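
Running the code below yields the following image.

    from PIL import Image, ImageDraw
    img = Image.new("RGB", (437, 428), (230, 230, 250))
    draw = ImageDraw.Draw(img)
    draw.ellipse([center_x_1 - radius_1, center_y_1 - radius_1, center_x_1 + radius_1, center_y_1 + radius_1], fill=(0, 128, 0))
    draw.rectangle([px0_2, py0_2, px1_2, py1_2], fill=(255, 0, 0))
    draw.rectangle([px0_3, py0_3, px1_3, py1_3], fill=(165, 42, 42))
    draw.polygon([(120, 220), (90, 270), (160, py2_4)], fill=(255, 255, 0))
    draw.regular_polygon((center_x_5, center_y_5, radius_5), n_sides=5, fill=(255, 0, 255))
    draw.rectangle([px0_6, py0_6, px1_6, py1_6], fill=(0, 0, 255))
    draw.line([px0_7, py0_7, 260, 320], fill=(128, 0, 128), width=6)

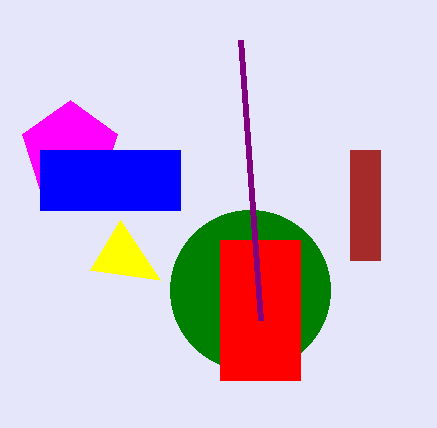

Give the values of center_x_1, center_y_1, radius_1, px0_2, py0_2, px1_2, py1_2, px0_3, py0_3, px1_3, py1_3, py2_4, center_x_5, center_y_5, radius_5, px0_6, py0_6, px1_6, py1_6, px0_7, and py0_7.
center_x_1 = 250; center_y_1 = 290; radius_1 = 80; px0_2 = 220; py0_2 = 240; px1_2 = 300; py1_2 = 380; px0_3 = 350; py0_3 = 150; px1_3 = 380; py1_3 = 260; py2_4 = 280; center_x_5 = 70; center_y_5 = 150; radius_5 = 50; px0_6 = 40; py0_6 = 150; px1_6 = 180; py1_6 = 210; px0_7 = 240; py0_7 = 40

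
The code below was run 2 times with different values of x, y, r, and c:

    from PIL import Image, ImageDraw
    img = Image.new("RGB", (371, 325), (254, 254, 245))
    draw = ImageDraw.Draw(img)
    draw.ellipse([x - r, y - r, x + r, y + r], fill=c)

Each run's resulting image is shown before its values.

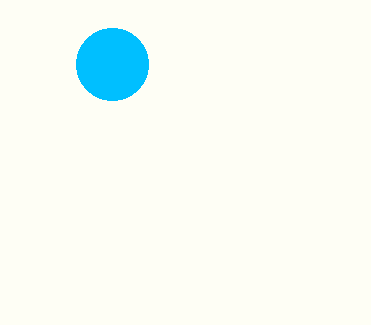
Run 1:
x = 112; y = 64; r = 36; c = 'deepskyblue'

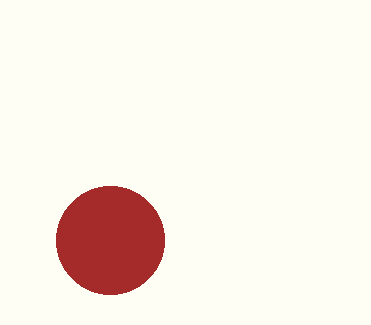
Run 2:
x = 110; y = 240; r = 54; c = 'brown'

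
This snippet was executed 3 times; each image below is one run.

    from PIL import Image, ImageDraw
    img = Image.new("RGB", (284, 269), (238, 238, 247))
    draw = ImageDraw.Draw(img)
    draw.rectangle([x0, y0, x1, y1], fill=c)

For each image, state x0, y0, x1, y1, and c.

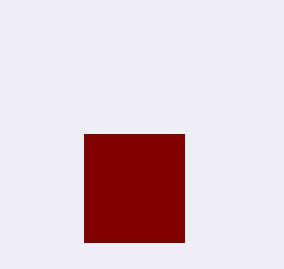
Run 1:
x0 = 84, y0 = 134, x1 = 184, y1 = 242, c = 'maroon'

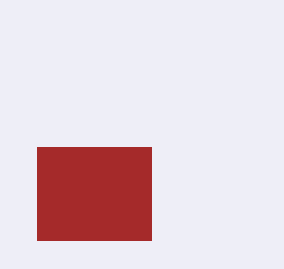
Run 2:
x0 = 37, y0 = 147, x1 = 151, y1 = 240, c = 'brown'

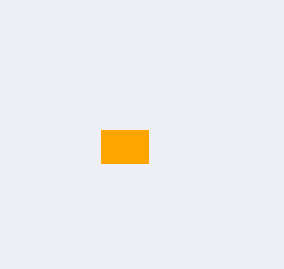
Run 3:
x0 = 101
y0 = 130
x1 = 148
y1 = 163
c = 'orange'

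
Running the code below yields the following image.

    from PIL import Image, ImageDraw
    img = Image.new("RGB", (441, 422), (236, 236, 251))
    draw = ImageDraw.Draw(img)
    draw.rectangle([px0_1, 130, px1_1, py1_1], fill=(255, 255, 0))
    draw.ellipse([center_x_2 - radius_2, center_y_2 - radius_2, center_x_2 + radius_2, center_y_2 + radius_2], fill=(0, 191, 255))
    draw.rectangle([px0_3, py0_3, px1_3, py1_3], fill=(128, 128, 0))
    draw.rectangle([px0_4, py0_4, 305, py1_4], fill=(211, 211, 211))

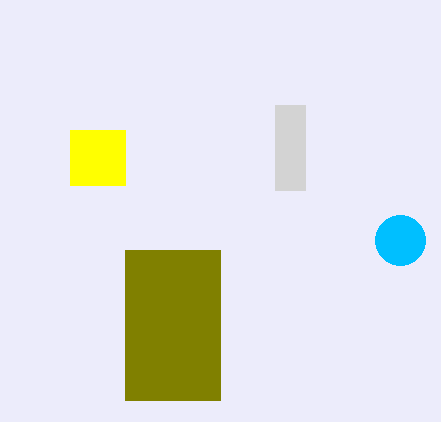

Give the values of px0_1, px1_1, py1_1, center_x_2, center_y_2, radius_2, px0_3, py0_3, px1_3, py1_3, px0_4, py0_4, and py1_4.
px0_1 = 70
px1_1 = 125
py1_1 = 185
center_x_2 = 400
center_y_2 = 240
radius_2 = 25
px0_3 = 125
py0_3 = 250
px1_3 = 220
py1_3 = 400
px0_4 = 275
py0_4 = 105
py1_4 = 190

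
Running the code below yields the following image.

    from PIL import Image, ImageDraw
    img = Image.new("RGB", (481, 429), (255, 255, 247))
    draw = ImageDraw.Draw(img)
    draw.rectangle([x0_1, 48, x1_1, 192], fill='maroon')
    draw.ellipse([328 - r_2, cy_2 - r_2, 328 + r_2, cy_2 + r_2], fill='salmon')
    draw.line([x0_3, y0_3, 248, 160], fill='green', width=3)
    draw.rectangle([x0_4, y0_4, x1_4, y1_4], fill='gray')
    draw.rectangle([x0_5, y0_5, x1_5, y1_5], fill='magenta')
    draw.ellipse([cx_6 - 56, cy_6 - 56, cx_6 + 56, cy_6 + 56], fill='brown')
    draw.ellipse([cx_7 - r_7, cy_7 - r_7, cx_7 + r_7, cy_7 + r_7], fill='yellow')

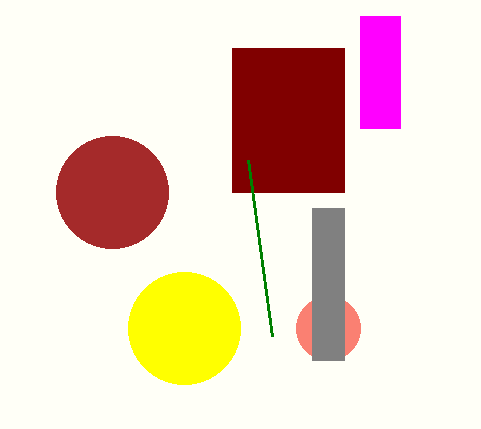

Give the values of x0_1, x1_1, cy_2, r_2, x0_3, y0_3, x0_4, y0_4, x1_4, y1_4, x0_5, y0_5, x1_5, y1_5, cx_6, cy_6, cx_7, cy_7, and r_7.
x0_1 = 232
x1_1 = 344
cy_2 = 328
r_2 = 32
x0_3 = 272
y0_3 = 336
x0_4 = 312
y0_4 = 208
x1_4 = 344
y1_4 = 360
x0_5 = 360
y0_5 = 16
x1_5 = 400
y1_5 = 128
cx_6 = 112
cy_6 = 192
cx_7 = 184
cy_7 = 328
r_7 = 56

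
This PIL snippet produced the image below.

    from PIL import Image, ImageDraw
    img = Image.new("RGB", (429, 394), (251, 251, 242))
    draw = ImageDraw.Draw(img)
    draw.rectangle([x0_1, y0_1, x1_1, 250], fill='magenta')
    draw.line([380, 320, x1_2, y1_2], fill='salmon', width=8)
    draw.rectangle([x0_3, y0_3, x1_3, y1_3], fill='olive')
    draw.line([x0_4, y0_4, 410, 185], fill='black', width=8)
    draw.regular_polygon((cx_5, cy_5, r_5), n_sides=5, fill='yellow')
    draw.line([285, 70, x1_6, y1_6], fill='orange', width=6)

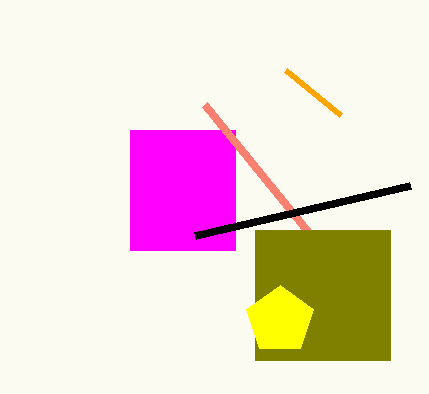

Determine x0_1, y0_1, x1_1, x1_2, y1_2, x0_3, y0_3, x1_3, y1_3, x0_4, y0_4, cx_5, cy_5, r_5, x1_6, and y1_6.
x0_1 = 130; y0_1 = 130; x1_1 = 235; x1_2 = 205; y1_2 = 105; x0_3 = 255; y0_3 = 230; x1_3 = 390; y1_3 = 360; x0_4 = 195; y0_4 = 235; cx_5 = 280; cy_5 = 320; r_5 = 35; x1_6 = 340; y1_6 = 115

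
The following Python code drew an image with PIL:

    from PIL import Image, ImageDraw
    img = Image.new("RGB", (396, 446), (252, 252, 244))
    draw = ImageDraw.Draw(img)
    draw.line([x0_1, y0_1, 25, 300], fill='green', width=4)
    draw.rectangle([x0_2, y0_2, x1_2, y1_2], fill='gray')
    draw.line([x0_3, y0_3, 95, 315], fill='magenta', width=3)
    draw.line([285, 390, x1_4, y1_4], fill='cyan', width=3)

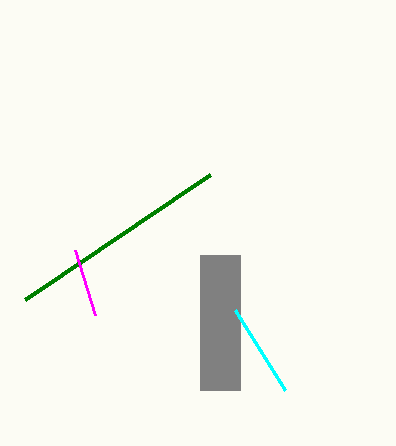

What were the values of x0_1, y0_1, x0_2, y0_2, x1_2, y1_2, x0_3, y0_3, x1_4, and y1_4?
x0_1 = 210; y0_1 = 175; x0_2 = 200; y0_2 = 255; x1_2 = 240; y1_2 = 390; x0_3 = 75; y0_3 = 250; x1_4 = 235; y1_4 = 310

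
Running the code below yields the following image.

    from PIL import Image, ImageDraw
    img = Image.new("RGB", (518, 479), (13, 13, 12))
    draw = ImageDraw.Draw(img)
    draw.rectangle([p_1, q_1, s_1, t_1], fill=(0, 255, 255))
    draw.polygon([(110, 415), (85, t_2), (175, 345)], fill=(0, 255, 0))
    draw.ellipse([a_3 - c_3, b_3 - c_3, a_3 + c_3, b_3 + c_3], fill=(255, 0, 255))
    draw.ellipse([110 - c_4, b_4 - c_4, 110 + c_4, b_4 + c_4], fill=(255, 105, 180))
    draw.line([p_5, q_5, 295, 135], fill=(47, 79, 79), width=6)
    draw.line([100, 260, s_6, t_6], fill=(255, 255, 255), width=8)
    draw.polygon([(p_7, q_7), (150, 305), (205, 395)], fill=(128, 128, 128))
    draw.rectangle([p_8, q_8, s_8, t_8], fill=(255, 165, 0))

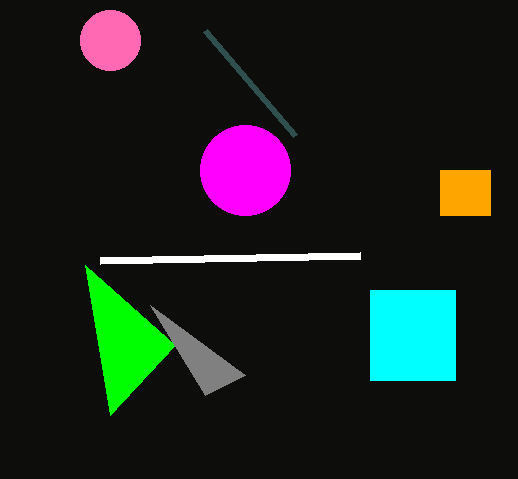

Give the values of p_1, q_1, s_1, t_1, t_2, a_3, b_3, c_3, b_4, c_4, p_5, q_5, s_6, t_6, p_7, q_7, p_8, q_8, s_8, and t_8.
p_1 = 370, q_1 = 290, s_1 = 455, t_1 = 380, t_2 = 265, a_3 = 245, b_3 = 170, c_3 = 45, b_4 = 40, c_4 = 30, p_5 = 205, q_5 = 30, s_6 = 360, t_6 = 255, p_7 = 245, q_7 = 375, p_8 = 440, q_8 = 170, s_8 = 490, t_8 = 215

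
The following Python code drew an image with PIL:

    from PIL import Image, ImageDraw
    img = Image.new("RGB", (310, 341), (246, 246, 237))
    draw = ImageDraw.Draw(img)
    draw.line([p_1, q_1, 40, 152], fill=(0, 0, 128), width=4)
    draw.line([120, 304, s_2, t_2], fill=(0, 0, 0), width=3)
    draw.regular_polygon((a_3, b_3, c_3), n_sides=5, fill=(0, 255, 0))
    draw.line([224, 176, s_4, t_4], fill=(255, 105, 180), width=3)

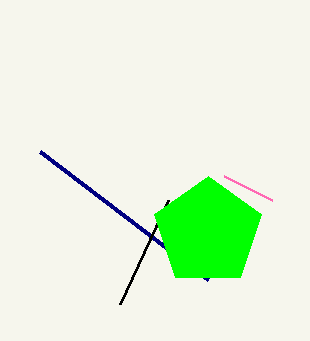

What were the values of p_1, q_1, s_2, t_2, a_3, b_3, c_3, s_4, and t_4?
p_1 = 208
q_1 = 280
s_2 = 168
t_2 = 200
a_3 = 208
b_3 = 232
c_3 = 56
s_4 = 272
t_4 = 200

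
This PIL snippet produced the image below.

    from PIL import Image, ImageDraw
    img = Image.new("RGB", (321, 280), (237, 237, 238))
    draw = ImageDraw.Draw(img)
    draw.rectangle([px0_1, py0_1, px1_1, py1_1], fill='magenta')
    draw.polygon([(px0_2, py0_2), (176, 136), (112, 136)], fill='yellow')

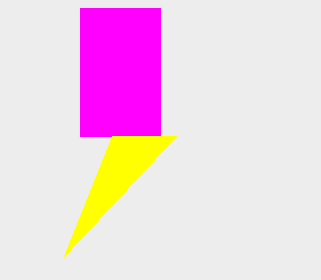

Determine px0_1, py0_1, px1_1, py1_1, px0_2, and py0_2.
px0_1 = 80
py0_1 = 8
px1_1 = 160
py1_1 = 136
px0_2 = 64
py0_2 = 256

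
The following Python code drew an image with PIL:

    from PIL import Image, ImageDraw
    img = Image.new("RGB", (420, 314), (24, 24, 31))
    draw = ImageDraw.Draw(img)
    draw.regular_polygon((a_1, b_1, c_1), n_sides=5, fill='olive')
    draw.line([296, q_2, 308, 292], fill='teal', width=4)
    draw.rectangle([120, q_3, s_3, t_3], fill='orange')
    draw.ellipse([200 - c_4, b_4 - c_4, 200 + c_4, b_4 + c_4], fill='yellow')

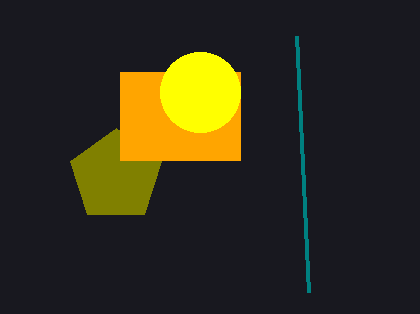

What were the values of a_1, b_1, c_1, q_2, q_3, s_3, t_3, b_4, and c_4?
a_1 = 116
b_1 = 176
c_1 = 48
q_2 = 36
q_3 = 72
s_3 = 240
t_3 = 160
b_4 = 92
c_4 = 40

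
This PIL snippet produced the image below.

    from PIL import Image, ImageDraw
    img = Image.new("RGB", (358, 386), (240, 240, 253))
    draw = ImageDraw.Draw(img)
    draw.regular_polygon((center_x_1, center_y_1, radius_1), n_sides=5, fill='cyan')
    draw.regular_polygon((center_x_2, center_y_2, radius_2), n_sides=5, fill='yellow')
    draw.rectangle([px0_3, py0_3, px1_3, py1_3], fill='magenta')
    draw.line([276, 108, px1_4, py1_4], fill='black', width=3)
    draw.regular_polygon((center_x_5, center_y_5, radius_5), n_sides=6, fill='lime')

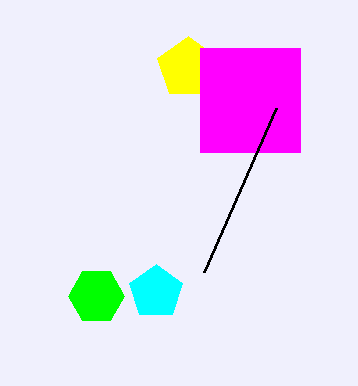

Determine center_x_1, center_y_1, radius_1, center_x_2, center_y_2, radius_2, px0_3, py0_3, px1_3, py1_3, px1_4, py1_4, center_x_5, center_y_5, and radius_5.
center_x_1 = 156; center_y_1 = 292; radius_1 = 28; center_x_2 = 188; center_y_2 = 68; radius_2 = 32; px0_3 = 200; py0_3 = 48; px1_3 = 300; py1_3 = 152; px1_4 = 204; py1_4 = 272; center_x_5 = 96; center_y_5 = 296; radius_5 = 28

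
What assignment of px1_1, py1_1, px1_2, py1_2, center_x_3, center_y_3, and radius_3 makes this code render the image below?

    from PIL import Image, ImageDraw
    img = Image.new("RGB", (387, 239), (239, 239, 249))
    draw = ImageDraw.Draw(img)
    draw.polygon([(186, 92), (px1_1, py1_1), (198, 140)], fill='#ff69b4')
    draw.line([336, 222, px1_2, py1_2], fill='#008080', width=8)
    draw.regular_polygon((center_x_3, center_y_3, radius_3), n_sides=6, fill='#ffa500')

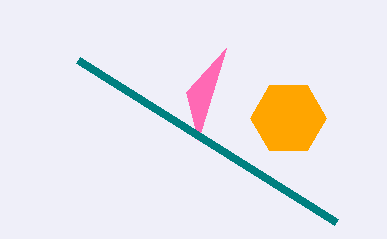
px1_1 = 226; py1_1 = 48; px1_2 = 78; py1_2 = 60; center_x_3 = 288; center_y_3 = 118; radius_3 = 38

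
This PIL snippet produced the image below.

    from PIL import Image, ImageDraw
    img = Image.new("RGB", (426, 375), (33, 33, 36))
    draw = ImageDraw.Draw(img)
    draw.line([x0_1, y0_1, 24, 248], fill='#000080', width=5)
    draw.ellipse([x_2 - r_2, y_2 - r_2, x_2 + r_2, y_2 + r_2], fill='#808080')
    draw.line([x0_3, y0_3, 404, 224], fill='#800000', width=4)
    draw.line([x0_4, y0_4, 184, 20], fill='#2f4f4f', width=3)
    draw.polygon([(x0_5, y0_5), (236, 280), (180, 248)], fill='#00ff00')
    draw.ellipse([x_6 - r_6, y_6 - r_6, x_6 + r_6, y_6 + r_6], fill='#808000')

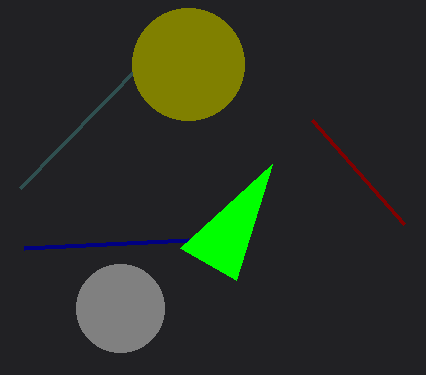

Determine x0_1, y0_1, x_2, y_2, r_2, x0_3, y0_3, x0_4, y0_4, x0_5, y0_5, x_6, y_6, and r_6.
x0_1 = 188
y0_1 = 240
x_2 = 120
y_2 = 308
r_2 = 44
x0_3 = 312
y0_3 = 120
x0_4 = 20
y0_4 = 188
x0_5 = 272
y0_5 = 164
x_6 = 188
y_6 = 64
r_6 = 56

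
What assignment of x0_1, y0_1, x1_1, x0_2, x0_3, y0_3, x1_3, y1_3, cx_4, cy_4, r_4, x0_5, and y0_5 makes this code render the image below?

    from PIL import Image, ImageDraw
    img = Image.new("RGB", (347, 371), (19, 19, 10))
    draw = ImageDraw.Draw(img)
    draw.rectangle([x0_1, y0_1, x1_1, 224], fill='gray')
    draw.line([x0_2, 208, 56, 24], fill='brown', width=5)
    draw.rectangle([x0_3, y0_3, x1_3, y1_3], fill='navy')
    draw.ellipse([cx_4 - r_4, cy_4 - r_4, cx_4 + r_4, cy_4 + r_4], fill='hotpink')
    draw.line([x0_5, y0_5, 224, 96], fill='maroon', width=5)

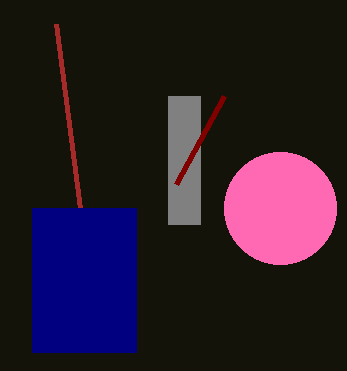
x0_1 = 168; y0_1 = 96; x1_1 = 200; x0_2 = 80; x0_3 = 32; y0_3 = 208; x1_3 = 136; y1_3 = 352; cx_4 = 280; cy_4 = 208; r_4 = 56; x0_5 = 176; y0_5 = 184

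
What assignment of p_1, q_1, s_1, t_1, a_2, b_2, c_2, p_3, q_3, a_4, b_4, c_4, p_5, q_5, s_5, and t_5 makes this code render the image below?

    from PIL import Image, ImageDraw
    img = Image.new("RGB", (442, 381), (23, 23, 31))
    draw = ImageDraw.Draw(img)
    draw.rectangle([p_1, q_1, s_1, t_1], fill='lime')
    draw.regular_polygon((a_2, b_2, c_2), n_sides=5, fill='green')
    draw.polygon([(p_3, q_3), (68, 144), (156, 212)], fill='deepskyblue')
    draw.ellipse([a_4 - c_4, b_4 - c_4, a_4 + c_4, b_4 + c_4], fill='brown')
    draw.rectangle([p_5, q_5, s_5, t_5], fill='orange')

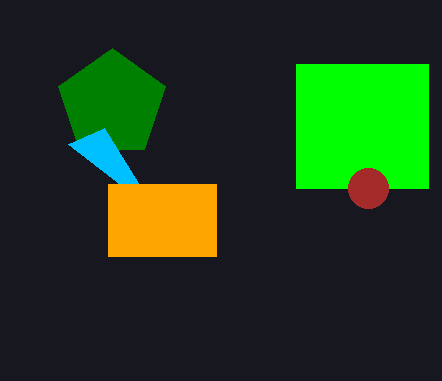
p_1 = 296, q_1 = 64, s_1 = 428, t_1 = 188, a_2 = 112, b_2 = 104, c_2 = 56, p_3 = 104, q_3 = 128, a_4 = 368, b_4 = 188, c_4 = 20, p_5 = 108, q_5 = 184, s_5 = 216, t_5 = 256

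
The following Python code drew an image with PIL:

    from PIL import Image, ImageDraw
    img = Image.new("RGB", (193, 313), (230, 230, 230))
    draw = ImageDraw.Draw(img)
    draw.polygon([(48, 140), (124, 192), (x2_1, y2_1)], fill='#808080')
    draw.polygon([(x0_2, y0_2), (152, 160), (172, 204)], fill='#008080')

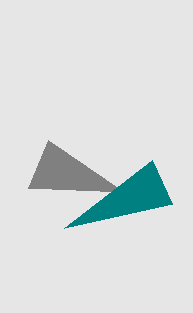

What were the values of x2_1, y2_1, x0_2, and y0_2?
x2_1 = 28
y2_1 = 188
x0_2 = 64
y0_2 = 228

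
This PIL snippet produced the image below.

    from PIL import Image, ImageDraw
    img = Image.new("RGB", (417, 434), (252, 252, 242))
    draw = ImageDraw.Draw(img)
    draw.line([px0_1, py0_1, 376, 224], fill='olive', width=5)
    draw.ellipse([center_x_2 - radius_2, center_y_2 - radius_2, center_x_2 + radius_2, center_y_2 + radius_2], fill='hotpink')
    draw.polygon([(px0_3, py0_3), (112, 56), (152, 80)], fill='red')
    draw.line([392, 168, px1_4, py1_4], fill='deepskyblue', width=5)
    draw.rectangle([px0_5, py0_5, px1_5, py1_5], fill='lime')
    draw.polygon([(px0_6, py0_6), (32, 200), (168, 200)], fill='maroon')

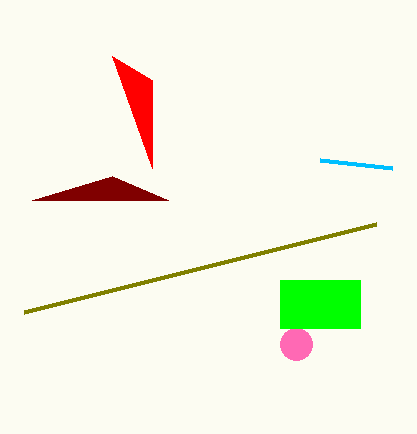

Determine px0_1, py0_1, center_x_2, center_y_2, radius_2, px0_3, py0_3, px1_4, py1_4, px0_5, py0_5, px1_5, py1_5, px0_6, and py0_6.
px0_1 = 24, py0_1 = 312, center_x_2 = 296, center_y_2 = 344, radius_2 = 16, px0_3 = 152, py0_3 = 168, px1_4 = 320, py1_4 = 160, px0_5 = 280, py0_5 = 280, px1_5 = 360, py1_5 = 328, px0_6 = 112, py0_6 = 176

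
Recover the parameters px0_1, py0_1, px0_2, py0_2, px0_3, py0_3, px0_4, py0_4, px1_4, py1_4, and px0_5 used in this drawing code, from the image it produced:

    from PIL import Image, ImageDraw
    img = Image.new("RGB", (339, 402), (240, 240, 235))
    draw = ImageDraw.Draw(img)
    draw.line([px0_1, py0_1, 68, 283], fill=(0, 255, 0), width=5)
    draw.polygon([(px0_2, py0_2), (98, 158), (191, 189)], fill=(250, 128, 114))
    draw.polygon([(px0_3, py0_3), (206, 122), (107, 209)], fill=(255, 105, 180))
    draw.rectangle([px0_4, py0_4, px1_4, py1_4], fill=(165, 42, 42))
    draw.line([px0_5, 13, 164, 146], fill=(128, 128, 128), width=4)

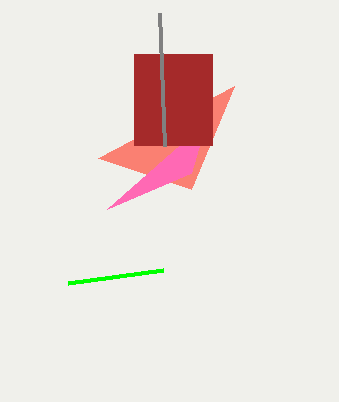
px0_1 = 163, py0_1 = 270, px0_2 = 234, py0_2 = 86, px0_3 = 191, py0_3 = 173, px0_4 = 134, py0_4 = 54, px1_4 = 212, py1_4 = 145, px0_5 = 159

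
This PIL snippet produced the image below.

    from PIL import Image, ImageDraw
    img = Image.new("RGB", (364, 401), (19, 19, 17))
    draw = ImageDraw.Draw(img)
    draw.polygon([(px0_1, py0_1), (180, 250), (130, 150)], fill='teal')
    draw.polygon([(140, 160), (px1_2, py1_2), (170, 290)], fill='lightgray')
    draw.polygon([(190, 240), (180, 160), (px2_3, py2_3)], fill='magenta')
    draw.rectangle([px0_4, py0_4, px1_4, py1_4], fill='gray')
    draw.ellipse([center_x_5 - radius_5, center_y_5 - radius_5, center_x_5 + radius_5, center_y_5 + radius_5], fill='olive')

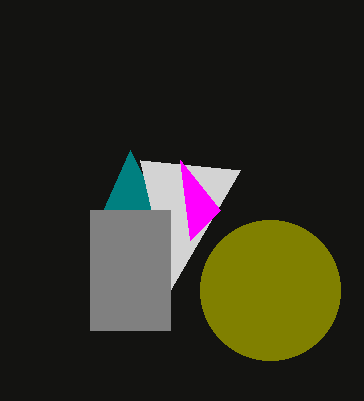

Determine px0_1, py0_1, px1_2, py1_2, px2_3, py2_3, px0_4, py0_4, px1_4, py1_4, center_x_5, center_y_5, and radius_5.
px0_1 = 90, py0_1 = 240, px1_2 = 240, py1_2 = 170, px2_3 = 220, py2_3 = 210, px0_4 = 90, py0_4 = 210, px1_4 = 170, py1_4 = 330, center_x_5 = 270, center_y_5 = 290, radius_5 = 70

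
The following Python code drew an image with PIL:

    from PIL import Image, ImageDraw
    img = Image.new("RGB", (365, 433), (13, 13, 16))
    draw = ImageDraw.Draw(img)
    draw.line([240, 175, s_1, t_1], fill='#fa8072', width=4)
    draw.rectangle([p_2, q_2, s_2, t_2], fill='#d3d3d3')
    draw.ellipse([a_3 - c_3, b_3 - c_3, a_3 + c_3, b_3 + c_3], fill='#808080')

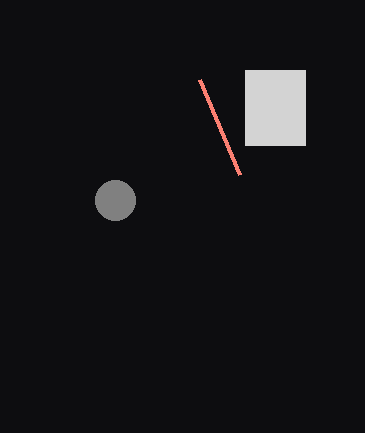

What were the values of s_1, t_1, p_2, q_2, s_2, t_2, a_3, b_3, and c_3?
s_1 = 200
t_1 = 80
p_2 = 245
q_2 = 70
s_2 = 305
t_2 = 145
a_3 = 115
b_3 = 200
c_3 = 20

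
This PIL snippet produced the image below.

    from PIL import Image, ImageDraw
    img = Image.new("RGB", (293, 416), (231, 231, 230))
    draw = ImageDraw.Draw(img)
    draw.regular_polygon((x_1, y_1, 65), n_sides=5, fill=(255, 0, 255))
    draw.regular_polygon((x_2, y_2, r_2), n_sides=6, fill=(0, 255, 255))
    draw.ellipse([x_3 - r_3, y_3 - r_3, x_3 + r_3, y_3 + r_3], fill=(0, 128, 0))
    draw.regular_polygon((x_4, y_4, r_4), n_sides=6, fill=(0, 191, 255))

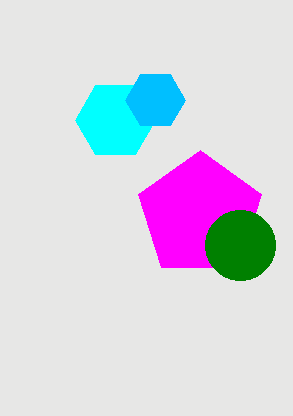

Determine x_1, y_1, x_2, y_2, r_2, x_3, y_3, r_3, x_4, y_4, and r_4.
x_1 = 200
y_1 = 215
x_2 = 115
y_2 = 120
r_2 = 40
x_3 = 240
y_3 = 245
r_3 = 35
x_4 = 155
y_4 = 100
r_4 = 30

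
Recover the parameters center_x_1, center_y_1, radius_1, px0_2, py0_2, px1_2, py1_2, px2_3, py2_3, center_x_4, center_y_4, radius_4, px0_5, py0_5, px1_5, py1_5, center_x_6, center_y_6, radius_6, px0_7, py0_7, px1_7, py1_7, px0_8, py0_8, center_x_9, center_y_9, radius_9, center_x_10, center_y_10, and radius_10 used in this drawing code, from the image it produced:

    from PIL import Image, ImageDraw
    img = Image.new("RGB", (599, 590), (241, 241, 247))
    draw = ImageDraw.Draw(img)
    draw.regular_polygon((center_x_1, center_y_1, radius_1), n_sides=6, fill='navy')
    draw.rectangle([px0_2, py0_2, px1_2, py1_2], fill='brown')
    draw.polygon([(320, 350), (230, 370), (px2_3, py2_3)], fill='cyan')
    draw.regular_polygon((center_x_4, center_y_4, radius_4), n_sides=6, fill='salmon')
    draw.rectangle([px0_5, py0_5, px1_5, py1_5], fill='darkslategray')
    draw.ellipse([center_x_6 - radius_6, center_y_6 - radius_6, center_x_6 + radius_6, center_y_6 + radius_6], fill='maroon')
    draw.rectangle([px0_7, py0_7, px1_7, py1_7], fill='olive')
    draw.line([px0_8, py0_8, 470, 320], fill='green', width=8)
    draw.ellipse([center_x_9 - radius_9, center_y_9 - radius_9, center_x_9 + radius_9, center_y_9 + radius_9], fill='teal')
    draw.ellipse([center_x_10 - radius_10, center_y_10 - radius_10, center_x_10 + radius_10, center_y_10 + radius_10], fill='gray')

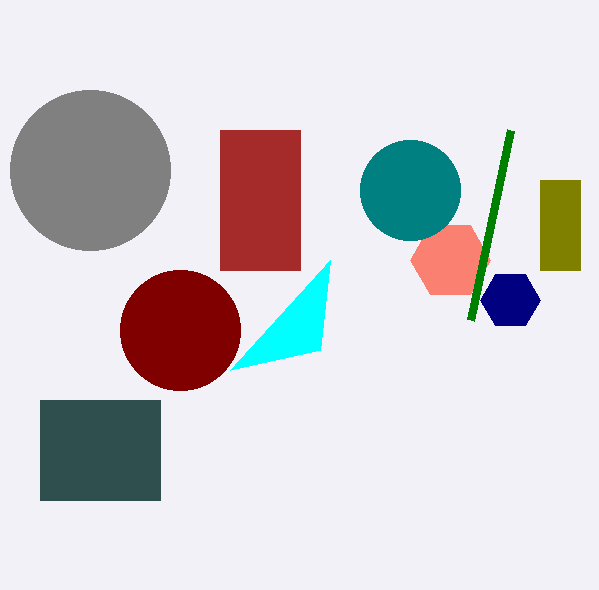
center_x_1 = 510, center_y_1 = 300, radius_1 = 30, px0_2 = 220, py0_2 = 130, px1_2 = 300, py1_2 = 270, px2_3 = 330, py2_3 = 260, center_x_4 = 450, center_y_4 = 260, radius_4 = 40, px0_5 = 40, py0_5 = 400, px1_5 = 160, py1_5 = 500, center_x_6 = 180, center_y_6 = 330, radius_6 = 60, px0_7 = 540, py0_7 = 180, px1_7 = 580, py1_7 = 270, px0_8 = 510, py0_8 = 130, center_x_9 = 410, center_y_9 = 190, radius_9 = 50, center_x_10 = 90, center_y_10 = 170, radius_10 = 80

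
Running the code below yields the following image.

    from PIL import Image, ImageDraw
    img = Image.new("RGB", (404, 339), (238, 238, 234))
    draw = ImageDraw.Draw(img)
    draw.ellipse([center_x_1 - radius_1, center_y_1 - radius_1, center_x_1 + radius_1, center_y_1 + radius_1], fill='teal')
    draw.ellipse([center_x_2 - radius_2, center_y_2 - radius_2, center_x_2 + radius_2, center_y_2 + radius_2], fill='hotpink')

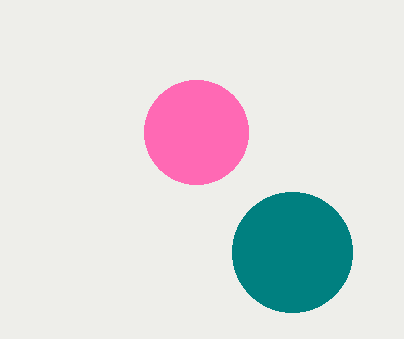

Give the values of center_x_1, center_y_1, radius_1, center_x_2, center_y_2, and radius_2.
center_x_1 = 292; center_y_1 = 252; radius_1 = 60; center_x_2 = 196; center_y_2 = 132; radius_2 = 52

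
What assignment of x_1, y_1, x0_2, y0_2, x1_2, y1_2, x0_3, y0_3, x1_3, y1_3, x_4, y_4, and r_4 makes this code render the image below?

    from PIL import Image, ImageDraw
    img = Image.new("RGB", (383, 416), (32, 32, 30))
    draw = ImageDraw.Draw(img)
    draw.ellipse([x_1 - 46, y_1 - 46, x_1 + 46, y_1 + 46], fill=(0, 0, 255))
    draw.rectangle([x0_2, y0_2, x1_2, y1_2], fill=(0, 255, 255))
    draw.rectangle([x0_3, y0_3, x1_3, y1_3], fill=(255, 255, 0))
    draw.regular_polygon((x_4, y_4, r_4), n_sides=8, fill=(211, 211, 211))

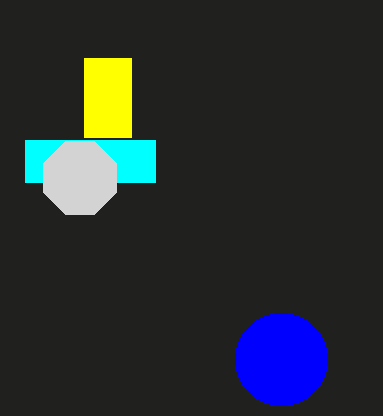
x_1 = 281, y_1 = 359, x0_2 = 25, y0_2 = 140, x1_2 = 155, y1_2 = 182, x0_3 = 84, y0_3 = 58, x1_3 = 131, y1_3 = 137, x_4 = 80, y_4 = 178, r_4 = 39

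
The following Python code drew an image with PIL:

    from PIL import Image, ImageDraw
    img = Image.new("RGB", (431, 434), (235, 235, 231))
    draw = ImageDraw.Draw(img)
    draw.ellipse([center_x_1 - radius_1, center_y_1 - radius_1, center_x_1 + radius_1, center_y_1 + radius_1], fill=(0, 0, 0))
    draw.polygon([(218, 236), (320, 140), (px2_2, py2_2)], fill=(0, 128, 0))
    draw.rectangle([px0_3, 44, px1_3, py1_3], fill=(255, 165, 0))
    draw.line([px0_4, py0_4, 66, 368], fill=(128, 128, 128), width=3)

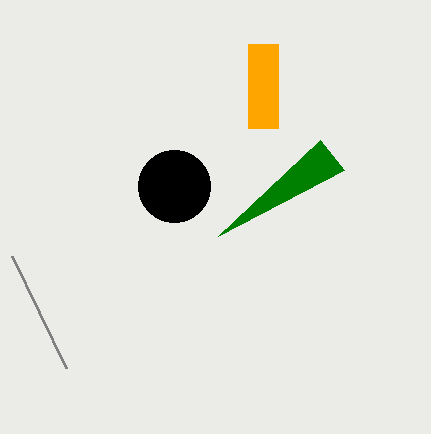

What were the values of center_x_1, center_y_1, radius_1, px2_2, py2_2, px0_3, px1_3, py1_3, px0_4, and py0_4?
center_x_1 = 174, center_y_1 = 186, radius_1 = 36, px2_2 = 344, py2_2 = 170, px0_3 = 248, px1_3 = 278, py1_3 = 128, px0_4 = 12, py0_4 = 256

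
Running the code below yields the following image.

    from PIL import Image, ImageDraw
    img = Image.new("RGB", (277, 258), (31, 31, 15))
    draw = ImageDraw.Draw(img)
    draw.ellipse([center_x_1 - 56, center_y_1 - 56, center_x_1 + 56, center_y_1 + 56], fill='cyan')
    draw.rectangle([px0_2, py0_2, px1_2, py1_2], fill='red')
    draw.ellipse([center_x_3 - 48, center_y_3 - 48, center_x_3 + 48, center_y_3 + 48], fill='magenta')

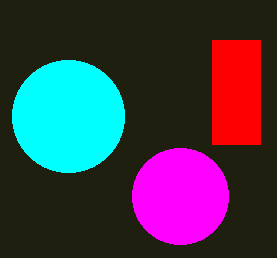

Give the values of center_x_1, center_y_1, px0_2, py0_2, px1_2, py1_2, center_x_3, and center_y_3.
center_x_1 = 68
center_y_1 = 116
px0_2 = 212
py0_2 = 40
px1_2 = 260
py1_2 = 144
center_x_3 = 180
center_y_3 = 196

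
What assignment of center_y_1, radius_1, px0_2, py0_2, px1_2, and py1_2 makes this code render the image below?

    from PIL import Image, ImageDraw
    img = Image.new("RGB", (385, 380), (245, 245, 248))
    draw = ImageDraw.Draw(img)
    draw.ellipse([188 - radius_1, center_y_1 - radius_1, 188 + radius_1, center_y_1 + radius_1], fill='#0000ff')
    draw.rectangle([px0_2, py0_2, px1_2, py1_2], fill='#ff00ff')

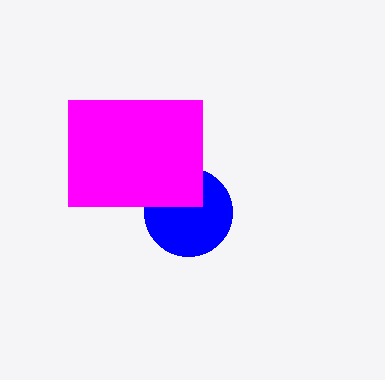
center_y_1 = 212; radius_1 = 44; px0_2 = 68; py0_2 = 100; px1_2 = 202; py1_2 = 206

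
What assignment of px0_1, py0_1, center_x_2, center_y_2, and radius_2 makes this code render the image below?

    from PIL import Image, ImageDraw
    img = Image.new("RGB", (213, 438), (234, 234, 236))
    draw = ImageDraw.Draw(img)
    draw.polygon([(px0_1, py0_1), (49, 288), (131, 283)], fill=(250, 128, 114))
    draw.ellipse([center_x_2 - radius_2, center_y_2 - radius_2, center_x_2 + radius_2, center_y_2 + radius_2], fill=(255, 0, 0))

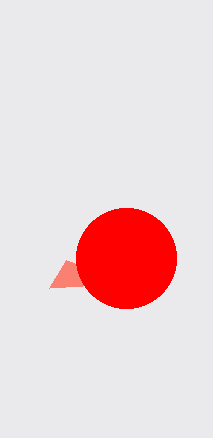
px0_1 = 66, py0_1 = 260, center_x_2 = 126, center_y_2 = 258, radius_2 = 50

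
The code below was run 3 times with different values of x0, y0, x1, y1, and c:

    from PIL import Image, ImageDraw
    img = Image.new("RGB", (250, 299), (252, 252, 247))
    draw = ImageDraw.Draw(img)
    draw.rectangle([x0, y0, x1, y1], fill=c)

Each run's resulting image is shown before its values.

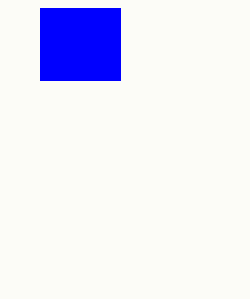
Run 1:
x0 = 40, y0 = 8, x1 = 120, y1 = 80, c = 'blue'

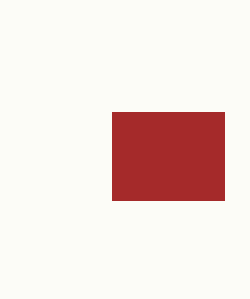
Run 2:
x0 = 112
y0 = 112
x1 = 224
y1 = 200
c = 'brown'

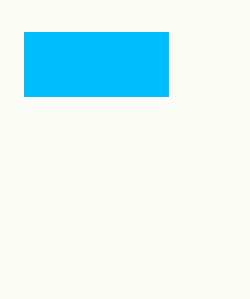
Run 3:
x0 = 24; y0 = 32; x1 = 168; y1 = 96; c = 'deepskyblue'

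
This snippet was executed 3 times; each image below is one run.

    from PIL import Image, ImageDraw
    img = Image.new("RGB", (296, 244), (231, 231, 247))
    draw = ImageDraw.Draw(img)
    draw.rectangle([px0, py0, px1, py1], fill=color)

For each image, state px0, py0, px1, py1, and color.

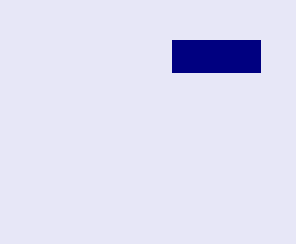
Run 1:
px0 = 172, py0 = 40, px1 = 260, py1 = 72, color = 'navy'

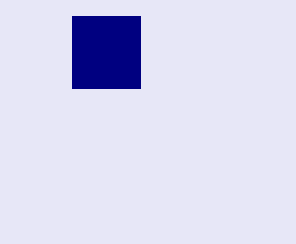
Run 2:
px0 = 72; py0 = 16; px1 = 140; py1 = 88; color = 'navy'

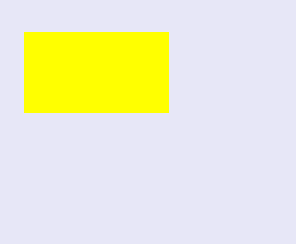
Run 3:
px0 = 24, py0 = 32, px1 = 168, py1 = 112, color = 'yellow'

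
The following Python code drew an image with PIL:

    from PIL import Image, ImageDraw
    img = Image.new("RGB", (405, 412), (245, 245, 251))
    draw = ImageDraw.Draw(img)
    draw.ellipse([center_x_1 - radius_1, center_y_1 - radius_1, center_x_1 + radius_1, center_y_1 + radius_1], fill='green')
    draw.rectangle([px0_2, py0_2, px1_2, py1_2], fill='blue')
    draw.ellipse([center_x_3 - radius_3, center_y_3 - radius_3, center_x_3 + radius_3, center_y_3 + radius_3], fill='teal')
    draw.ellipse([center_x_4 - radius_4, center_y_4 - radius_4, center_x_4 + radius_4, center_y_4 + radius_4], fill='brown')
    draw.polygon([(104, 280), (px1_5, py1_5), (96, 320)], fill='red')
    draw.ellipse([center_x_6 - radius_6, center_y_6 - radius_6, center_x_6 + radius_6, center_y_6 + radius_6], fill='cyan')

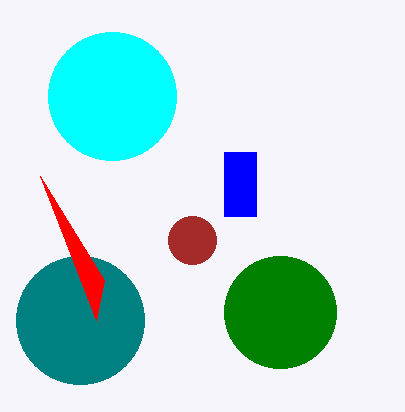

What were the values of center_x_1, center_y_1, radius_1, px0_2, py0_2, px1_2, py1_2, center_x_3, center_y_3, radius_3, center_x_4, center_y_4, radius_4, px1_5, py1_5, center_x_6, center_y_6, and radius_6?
center_x_1 = 280
center_y_1 = 312
radius_1 = 56
px0_2 = 224
py0_2 = 152
px1_2 = 256
py1_2 = 216
center_x_3 = 80
center_y_3 = 320
radius_3 = 64
center_x_4 = 192
center_y_4 = 240
radius_4 = 24
px1_5 = 40
py1_5 = 176
center_x_6 = 112
center_y_6 = 96
radius_6 = 64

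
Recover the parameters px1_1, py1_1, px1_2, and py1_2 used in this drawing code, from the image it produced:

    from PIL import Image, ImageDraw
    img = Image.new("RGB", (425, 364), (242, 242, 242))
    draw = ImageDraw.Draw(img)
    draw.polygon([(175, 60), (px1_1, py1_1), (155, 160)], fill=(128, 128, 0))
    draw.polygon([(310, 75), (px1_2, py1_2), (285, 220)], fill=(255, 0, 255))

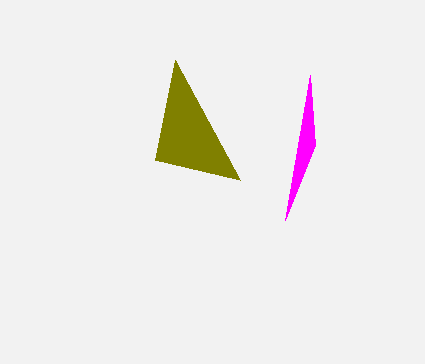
px1_1 = 240, py1_1 = 180, px1_2 = 315, py1_2 = 145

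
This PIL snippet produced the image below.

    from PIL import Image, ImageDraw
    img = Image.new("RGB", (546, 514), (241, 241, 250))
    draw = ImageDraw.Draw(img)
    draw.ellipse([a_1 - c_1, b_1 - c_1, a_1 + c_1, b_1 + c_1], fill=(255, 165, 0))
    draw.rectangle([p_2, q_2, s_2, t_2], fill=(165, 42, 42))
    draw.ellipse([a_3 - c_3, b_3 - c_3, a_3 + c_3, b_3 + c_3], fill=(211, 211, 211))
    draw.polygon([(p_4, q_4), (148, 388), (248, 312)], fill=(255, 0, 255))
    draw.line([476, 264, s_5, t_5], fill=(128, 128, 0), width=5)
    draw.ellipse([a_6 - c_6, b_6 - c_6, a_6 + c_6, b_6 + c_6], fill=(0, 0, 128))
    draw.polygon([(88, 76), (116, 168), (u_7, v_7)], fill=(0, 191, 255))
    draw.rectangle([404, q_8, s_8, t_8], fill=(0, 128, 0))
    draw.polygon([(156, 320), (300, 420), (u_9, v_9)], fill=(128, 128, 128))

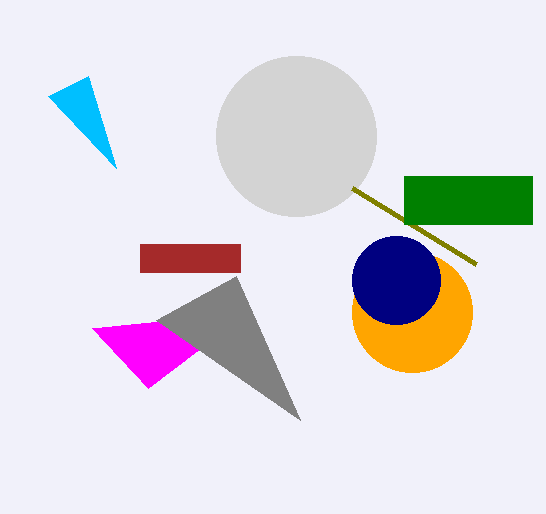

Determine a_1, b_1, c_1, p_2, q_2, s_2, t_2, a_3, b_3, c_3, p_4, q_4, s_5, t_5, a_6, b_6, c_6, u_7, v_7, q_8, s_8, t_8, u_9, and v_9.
a_1 = 412
b_1 = 312
c_1 = 60
p_2 = 140
q_2 = 244
s_2 = 240
t_2 = 272
a_3 = 296
b_3 = 136
c_3 = 80
p_4 = 92
q_4 = 328
s_5 = 352
t_5 = 188
a_6 = 396
b_6 = 280
c_6 = 44
u_7 = 48
v_7 = 96
q_8 = 176
s_8 = 532
t_8 = 224
u_9 = 236
v_9 = 276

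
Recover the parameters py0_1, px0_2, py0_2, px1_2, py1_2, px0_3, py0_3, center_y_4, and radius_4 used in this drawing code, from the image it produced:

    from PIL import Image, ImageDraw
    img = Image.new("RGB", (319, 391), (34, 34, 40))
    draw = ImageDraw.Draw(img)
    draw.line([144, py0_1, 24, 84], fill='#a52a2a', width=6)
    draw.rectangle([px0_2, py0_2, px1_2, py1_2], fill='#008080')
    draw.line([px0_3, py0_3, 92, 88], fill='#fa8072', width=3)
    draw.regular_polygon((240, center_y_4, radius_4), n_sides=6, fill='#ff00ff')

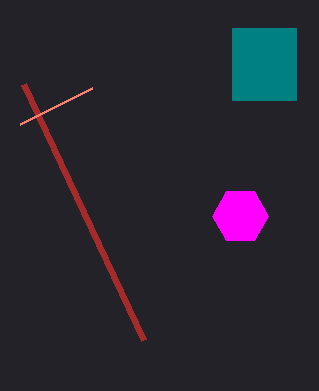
py0_1 = 340
px0_2 = 232
py0_2 = 28
px1_2 = 296
py1_2 = 100
px0_3 = 20
py0_3 = 124
center_y_4 = 216
radius_4 = 28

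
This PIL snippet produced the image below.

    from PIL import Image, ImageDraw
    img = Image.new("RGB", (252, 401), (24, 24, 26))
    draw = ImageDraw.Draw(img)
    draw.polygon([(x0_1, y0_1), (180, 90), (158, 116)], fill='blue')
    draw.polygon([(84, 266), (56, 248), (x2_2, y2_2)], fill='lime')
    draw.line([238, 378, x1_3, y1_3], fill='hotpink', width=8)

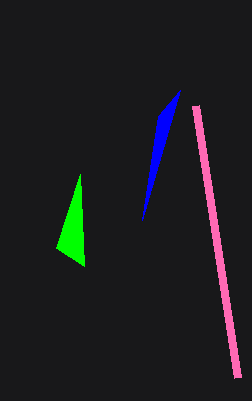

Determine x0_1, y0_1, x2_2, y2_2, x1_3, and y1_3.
x0_1 = 142; y0_1 = 220; x2_2 = 80; y2_2 = 174; x1_3 = 196; y1_3 = 106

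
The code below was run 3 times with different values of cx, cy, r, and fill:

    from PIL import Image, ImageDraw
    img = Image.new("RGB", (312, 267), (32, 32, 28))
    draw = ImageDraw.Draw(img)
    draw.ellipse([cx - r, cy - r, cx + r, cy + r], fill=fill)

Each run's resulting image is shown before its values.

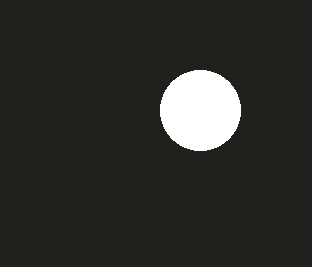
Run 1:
cx = 200; cy = 110; r = 40; fill = 'white'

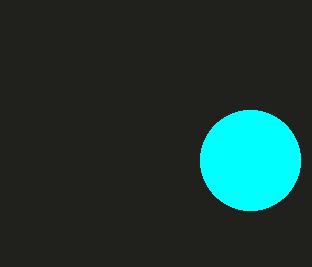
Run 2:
cx = 250, cy = 160, r = 50, fill = 'cyan'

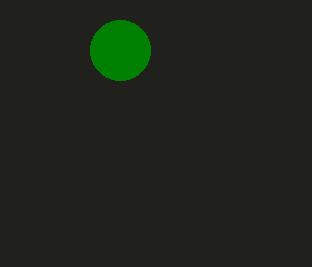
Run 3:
cx = 120; cy = 50; r = 30; fill = 'green'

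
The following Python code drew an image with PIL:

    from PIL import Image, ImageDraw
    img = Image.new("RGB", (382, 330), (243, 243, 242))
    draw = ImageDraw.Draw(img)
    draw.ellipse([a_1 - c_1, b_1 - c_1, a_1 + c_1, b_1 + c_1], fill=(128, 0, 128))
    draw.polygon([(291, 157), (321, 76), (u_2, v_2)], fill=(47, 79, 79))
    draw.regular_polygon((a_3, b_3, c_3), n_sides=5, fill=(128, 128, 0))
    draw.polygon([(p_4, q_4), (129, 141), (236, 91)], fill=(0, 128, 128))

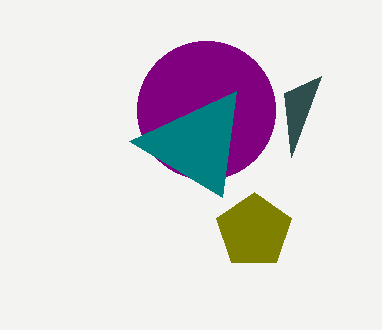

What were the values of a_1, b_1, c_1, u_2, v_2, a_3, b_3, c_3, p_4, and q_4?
a_1 = 206; b_1 = 110; c_1 = 69; u_2 = 284; v_2 = 93; a_3 = 254; b_3 = 231; c_3 = 39; p_4 = 222; q_4 = 197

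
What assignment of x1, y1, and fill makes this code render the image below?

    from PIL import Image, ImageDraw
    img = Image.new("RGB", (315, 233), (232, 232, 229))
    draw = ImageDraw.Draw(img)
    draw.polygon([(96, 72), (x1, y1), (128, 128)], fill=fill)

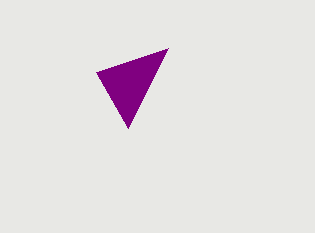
x1 = 168, y1 = 48, fill = 'purple'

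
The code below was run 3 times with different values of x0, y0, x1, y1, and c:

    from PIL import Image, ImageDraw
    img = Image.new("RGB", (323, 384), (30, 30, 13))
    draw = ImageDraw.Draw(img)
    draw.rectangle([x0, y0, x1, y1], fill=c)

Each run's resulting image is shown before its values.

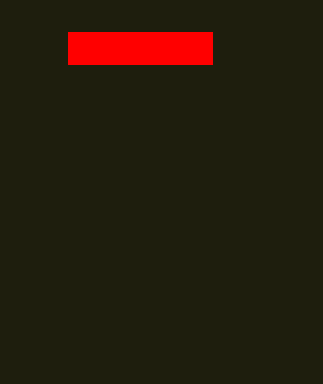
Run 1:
x0 = 68, y0 = 32, x1 = 212, y1 = 64, c = 'red'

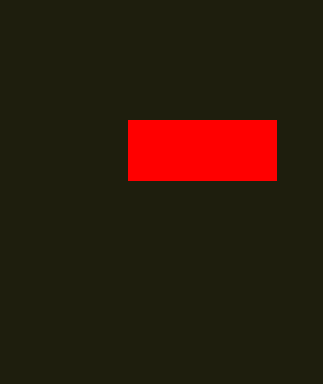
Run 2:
x0 = 128
y0 = 120
x1 = 276
y1 = 180
c = 'red'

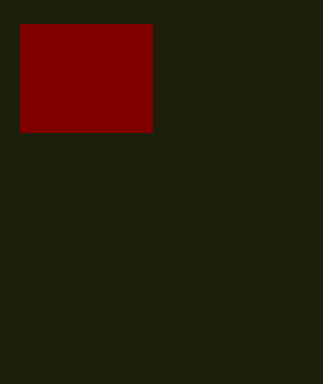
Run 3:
x0 = 20, y0 = 24, x1 = 152, y1 = 132, c = 'maroon'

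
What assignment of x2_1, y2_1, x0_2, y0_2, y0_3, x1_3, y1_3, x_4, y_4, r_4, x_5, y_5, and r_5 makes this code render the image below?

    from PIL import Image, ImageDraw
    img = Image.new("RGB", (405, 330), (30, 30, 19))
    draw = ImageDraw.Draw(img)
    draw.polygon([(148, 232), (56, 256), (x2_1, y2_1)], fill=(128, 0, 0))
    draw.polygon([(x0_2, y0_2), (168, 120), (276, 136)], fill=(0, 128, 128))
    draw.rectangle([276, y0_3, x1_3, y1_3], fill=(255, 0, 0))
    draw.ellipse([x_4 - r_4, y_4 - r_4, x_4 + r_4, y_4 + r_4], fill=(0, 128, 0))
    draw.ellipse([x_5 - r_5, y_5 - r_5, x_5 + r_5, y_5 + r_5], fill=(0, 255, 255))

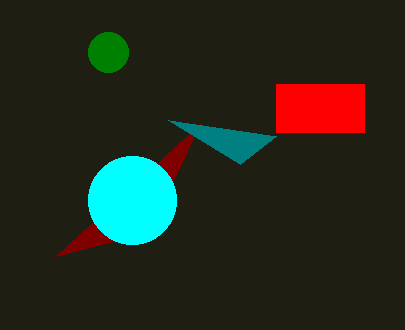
x2_1 = 200
y2_1 = 124
x0_2 = 240
y0_2 = 164
y0_3 = 84
x1_3 = 364
y1_3 = 132
x_4 = 108
y_4 = 52
r_4 = 20
x_5 = 132
y_5 = 200
r_5 = 44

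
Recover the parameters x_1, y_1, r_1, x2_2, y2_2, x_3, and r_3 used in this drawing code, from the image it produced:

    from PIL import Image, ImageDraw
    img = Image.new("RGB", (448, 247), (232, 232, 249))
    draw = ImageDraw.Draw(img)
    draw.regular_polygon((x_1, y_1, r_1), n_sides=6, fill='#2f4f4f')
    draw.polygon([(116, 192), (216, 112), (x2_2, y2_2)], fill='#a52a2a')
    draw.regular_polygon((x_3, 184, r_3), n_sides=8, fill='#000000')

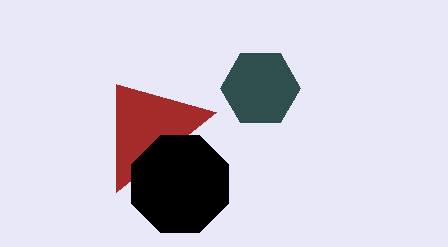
x_1 = 260
y_1 = 88
r_1 = 40
x2_2 = 116
y2_2 = 84
x_3 = 180
r_3 = 52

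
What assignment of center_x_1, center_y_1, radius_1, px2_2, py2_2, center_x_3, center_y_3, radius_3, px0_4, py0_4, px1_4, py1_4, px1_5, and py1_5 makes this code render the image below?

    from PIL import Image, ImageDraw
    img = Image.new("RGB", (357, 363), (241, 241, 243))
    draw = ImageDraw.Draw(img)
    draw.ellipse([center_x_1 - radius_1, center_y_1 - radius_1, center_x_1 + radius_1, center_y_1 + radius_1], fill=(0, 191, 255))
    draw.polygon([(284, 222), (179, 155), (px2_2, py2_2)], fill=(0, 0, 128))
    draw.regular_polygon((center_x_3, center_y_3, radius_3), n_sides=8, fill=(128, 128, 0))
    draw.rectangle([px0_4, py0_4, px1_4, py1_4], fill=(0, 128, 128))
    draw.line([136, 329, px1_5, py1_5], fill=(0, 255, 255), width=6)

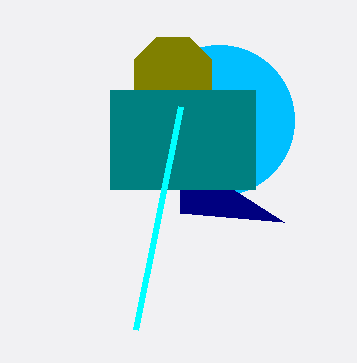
center_x_1 = 219; center_y_1 = 120; radius_1 = 75; px2_2 = 180; py2_2 = 213; center_x_3 = 173; center_y_3 = 76; radius_3 = 42; px0_4 = 110; py0_4 = 90; px1_4 = 255; py1_4 = 189; px1_5 = 181; py1_5 = 106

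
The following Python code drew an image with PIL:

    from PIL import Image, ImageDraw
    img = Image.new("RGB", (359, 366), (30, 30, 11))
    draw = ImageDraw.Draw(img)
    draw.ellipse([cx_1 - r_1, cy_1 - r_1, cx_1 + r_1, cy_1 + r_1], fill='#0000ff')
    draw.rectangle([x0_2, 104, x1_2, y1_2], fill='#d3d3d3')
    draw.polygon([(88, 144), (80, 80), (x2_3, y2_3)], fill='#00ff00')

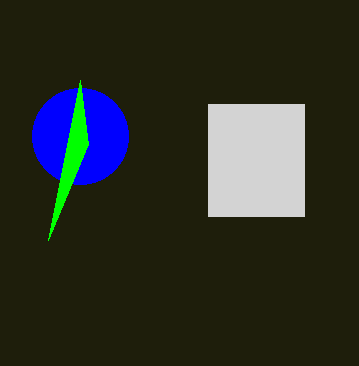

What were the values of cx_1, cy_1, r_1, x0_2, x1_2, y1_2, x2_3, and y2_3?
cx_1 = 80; cy_1 = 136; r_1 = 48; x0_2 = 208; x1_2 = 304; y1_2 = 216; x2_3 = 48; y2_3 = 240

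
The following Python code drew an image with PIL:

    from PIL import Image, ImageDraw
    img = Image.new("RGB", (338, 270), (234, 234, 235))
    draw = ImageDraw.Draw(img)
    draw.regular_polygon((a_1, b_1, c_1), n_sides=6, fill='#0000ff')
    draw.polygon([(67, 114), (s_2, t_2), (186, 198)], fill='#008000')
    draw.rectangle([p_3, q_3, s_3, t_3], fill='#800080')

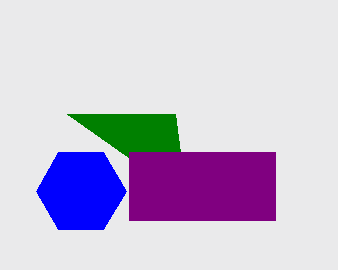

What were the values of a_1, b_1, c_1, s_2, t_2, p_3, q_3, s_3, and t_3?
a_1 = 81; b_1 = 191; c_1 = 45; s_2 = 175; t_2 = 114; p_3 = 129; q_3 = 152; s_3 = 275; t_3 = 220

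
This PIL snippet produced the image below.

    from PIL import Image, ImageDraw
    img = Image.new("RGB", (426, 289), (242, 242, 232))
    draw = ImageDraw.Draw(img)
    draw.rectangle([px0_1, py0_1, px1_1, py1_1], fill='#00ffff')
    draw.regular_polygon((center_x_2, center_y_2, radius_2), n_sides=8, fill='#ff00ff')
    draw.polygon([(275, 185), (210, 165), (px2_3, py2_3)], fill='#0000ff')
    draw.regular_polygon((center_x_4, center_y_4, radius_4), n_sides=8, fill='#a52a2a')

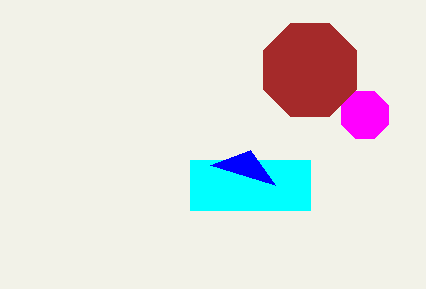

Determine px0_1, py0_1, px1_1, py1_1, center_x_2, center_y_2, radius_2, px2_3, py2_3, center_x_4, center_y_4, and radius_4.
px0_1 = 190, py0_1 = 160, px1_1 = 310, py1_1 = 210, center_x_2 = 365, center_y_2 = 115, radius_2 = 25, px2_3 = 250, py2_3 = 150, center_x_4 = 310, center_y_4 = 70, radius_4 = 50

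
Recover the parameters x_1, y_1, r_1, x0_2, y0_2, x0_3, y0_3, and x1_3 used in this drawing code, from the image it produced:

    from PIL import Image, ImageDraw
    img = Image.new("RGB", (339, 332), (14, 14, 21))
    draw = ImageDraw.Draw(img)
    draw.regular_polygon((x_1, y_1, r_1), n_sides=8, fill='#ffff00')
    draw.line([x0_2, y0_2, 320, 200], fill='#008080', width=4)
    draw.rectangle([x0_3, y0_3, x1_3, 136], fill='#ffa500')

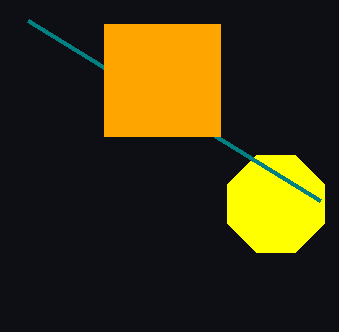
x_1 = 276, y_1 = 204, r_1 = 52, x0_2 = 28, y0_2 = 20, x0_3 = 104, y0_3 = 24, x1_3 = 220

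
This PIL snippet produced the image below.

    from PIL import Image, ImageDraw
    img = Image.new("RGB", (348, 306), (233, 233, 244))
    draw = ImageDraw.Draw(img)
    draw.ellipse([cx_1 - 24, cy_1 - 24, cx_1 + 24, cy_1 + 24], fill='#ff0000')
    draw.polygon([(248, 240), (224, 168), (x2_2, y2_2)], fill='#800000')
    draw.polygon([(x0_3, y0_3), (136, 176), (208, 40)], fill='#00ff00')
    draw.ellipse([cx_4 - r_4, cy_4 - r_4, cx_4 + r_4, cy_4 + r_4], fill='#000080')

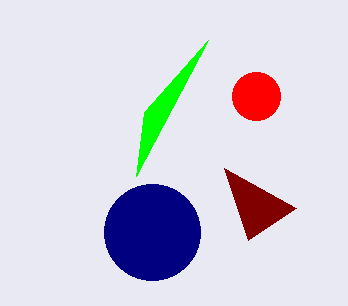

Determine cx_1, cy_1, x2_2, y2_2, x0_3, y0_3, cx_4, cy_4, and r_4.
cx_1 = 256, cy_1 = 96, x2_2 = 296, y2_2 = 208, x0_3 = 144, y0_3 = 112, cx_4 = 152, cy_4 = 232, r_4 = 48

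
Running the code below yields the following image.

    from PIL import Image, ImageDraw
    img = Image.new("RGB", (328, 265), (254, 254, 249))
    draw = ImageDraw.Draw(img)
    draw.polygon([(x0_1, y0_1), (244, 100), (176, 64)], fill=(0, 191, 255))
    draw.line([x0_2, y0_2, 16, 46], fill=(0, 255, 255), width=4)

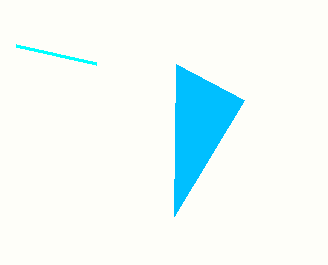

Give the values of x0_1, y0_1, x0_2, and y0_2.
x0_1 = 174, y0_1 = 216, x0_2 = 96, y0_2 = 64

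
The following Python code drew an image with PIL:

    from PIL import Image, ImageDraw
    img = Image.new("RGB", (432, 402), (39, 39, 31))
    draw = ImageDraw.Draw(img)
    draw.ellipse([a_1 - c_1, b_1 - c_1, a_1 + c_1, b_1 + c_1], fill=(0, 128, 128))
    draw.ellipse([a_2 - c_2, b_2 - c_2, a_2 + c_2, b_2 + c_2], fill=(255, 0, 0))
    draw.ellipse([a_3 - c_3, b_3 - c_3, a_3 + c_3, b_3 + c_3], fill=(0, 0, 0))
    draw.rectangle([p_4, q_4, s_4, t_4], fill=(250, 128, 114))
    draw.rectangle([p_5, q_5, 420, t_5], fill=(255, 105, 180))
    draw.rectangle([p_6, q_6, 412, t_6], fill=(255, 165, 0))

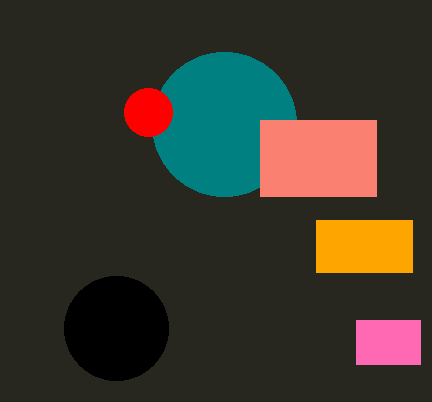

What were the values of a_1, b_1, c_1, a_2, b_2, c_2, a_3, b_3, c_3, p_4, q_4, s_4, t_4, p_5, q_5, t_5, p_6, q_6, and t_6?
a_1 = 224
b_1 = 124
c_1 = 72
a_2 = 148
b_2 = 112
c_2 = 24
a_3 = 116
b_3 = 328
c_3 = 52
p_4 = 260
q_4 = 120
s_4 = 376
t_4 = 196
p_5 = 356
q_5 = 320
t_5 = 364
p_6 = 316
q_6 = 220
t_6 = 272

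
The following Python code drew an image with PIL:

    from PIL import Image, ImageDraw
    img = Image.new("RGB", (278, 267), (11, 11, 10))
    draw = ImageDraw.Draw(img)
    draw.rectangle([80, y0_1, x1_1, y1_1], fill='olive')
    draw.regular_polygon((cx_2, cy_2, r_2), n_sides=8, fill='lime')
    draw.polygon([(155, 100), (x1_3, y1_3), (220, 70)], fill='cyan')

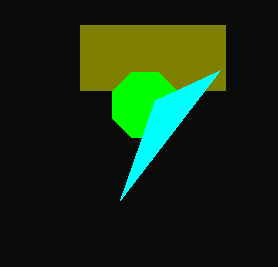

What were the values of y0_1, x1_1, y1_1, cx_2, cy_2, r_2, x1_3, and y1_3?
y0_1 = 25, x1_1 = 225, y1_1 = 90, cx_2 = 145, cy_2 = 105, r_2 = 35, x1_3 = 120, y1_3 = 200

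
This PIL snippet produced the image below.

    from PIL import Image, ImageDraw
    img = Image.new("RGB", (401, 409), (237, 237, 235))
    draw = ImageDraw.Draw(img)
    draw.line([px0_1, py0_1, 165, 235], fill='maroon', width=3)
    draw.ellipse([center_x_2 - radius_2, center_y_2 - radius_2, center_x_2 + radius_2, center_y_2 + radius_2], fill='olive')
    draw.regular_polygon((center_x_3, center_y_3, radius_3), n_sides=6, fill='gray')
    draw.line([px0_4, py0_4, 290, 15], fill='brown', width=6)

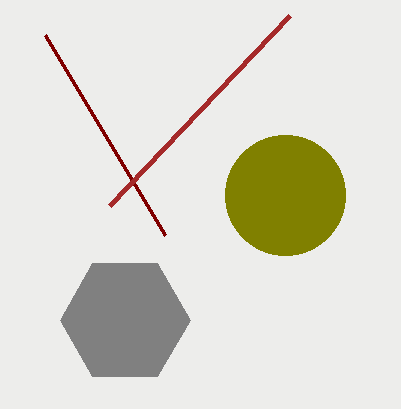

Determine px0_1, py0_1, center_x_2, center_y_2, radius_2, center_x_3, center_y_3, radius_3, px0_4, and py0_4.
px0_1 = 45; py0_1 = 35; center_x_2 = 285; center_y_2 = 195; radius_2 = 60; center_x_3 = 125; center_y_3 = 320; radius_3 = 65; px0_4 = 110; py0_4 = 205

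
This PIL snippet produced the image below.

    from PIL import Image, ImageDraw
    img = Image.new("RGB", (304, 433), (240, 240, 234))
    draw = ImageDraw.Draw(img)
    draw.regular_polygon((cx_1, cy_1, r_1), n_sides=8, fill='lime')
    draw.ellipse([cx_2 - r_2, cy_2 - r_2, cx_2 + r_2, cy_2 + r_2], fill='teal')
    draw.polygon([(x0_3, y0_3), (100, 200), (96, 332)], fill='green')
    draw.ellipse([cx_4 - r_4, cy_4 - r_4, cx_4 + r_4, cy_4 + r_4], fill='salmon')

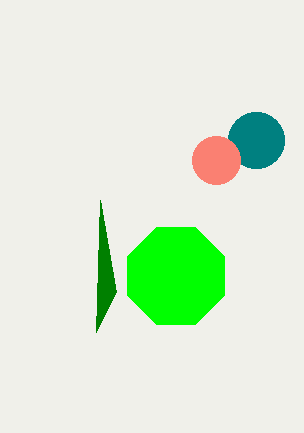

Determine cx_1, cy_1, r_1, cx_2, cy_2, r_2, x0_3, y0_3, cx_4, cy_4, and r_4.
cx_1 = 176
cy_1 = 276
r_1 = 52
cx_2 = 256
cy_2 = 140
r_2 = 28
x0_3 = 116
y0_3 = 292
cx_4 = 216
cy_4 = 160
r_4 = 24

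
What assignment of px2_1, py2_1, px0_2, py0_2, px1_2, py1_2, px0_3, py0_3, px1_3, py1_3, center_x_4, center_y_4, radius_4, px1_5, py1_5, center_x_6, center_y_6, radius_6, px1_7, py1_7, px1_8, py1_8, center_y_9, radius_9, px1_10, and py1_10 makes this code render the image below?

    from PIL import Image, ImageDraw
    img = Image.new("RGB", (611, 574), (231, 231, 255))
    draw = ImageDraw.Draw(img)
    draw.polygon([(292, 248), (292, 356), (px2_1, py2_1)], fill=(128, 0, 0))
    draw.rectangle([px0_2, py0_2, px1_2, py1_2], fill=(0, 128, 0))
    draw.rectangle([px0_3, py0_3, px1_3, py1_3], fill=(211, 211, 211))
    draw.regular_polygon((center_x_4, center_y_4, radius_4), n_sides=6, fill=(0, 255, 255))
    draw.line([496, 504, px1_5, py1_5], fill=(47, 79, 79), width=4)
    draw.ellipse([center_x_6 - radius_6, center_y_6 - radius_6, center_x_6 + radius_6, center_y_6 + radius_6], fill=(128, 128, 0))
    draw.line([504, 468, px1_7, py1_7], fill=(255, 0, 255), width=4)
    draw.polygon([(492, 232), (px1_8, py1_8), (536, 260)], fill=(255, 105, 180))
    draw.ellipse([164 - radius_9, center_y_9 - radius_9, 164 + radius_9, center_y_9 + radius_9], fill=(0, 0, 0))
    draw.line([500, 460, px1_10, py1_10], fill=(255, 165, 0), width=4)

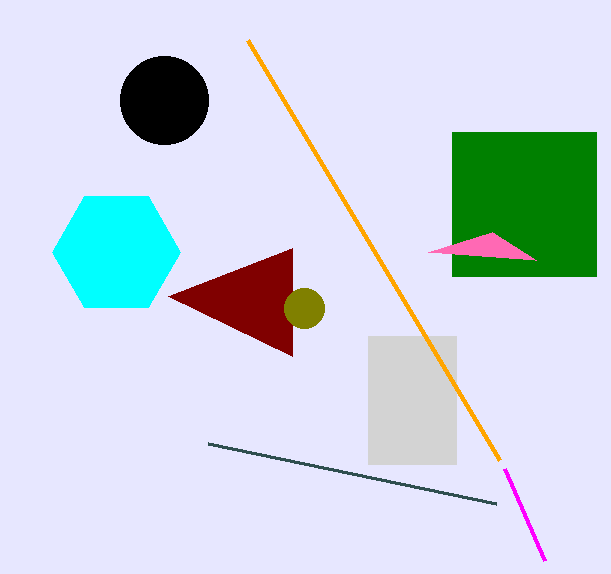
px2_1 = 168, py2_1 = 296, px0_2 = 452, py0_2 = 132, px1_2 = 596, py1_2 = 276, px0_3 = 368, py0_3 = 336, px1_3 = 456, py1_3 = 464, center_x_4 = 116, center_y_4 = 252, radius_4 = 64, px1_5 = 208, py1_5 = 444, center_x_6 = 304, center_y_6 = 308, radius_6 = 20, px1_7 = 544, py1_7 = 560, px1_8 = 428, py1_8 = 252, center_y_9 = 100, radius_9 = 44, px1_10 = 248, py1_10 = 40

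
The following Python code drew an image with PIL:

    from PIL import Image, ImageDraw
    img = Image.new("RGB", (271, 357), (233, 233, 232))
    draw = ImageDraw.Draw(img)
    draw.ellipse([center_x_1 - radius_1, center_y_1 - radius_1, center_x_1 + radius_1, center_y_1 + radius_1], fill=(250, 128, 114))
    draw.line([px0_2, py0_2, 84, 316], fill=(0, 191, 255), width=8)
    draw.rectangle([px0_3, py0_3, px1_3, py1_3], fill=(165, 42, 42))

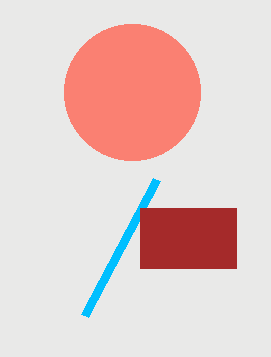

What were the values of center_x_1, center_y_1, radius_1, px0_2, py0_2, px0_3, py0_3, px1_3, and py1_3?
center_x_1 = 132, center_y_1 = 92, radius_1 = 68, px0_2 = 156, py0_2 = 180, px0_3 = 140, py0_3 = 208, px1_3 = 236, py1_3 = 268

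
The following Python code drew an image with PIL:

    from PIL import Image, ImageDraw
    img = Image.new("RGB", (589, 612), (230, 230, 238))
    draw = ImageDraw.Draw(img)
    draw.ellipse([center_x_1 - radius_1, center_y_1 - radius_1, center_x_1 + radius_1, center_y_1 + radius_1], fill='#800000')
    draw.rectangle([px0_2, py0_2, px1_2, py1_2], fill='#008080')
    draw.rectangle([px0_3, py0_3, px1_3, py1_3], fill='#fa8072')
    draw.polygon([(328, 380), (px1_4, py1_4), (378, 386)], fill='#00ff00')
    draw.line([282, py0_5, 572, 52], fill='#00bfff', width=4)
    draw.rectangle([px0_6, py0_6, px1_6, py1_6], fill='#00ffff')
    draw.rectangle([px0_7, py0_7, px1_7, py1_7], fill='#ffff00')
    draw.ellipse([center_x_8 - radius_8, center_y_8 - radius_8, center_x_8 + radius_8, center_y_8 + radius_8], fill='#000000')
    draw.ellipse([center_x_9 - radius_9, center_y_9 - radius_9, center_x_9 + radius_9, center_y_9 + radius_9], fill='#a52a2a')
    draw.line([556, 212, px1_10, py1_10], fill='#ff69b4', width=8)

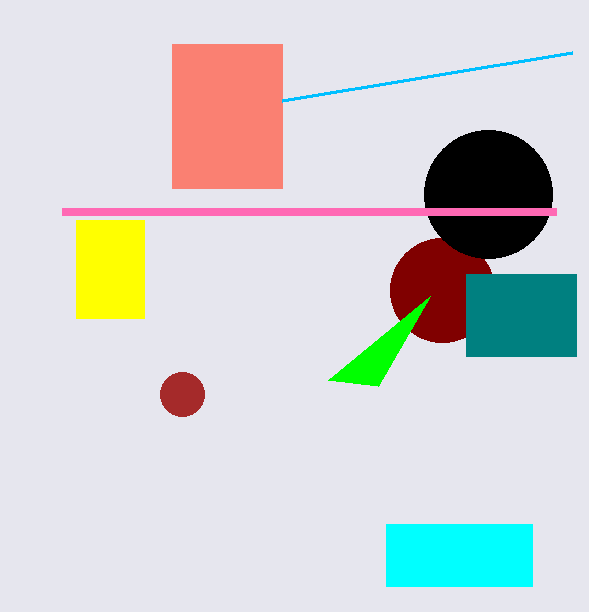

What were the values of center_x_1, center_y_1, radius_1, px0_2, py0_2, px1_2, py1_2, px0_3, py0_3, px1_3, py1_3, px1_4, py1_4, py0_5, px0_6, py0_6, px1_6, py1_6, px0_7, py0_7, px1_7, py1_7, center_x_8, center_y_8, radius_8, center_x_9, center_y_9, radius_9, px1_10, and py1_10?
center_x_1 = 442
center_y_1 = 290
radius_1 = 52
px0_2 = 466
py0_2 = 274
px1_2 = 576
py1_2 = 356
px0_3 = 172
py0_3 = 44
px1_3 = 282
py1_3 = 188
px1_4 = 430
py1_4 = 296
py0_5 = 100
px0_6 = 386
py0_6 = 524
px1_6 = 532
py1_6 = 586
px0_7 = 76
py0_7 = 220
px1_7 = 144
py1_7 = 318
center_x_8 = 488
center_y_8 = 194
radius_8 = 64
center_x_9 = 182
center_y_9 = 394
radius_9 = 22
px1_10 = 62
py1_10 = 212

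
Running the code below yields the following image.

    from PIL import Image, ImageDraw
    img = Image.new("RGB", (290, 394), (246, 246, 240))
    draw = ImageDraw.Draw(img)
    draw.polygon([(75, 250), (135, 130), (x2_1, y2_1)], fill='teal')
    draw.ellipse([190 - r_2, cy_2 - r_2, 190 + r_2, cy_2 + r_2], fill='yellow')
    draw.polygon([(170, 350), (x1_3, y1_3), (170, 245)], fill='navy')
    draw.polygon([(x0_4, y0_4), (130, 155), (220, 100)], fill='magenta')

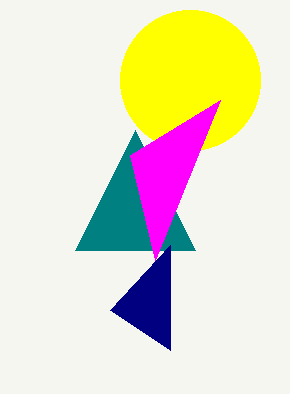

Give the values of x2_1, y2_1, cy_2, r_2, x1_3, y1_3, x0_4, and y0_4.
x2_1 = 195, y2_1 = 250, cy_2 = 80, r_2 = 70, x1_3 = 110, y1_3 = 310, x0_4 = 155, y0_4 = 260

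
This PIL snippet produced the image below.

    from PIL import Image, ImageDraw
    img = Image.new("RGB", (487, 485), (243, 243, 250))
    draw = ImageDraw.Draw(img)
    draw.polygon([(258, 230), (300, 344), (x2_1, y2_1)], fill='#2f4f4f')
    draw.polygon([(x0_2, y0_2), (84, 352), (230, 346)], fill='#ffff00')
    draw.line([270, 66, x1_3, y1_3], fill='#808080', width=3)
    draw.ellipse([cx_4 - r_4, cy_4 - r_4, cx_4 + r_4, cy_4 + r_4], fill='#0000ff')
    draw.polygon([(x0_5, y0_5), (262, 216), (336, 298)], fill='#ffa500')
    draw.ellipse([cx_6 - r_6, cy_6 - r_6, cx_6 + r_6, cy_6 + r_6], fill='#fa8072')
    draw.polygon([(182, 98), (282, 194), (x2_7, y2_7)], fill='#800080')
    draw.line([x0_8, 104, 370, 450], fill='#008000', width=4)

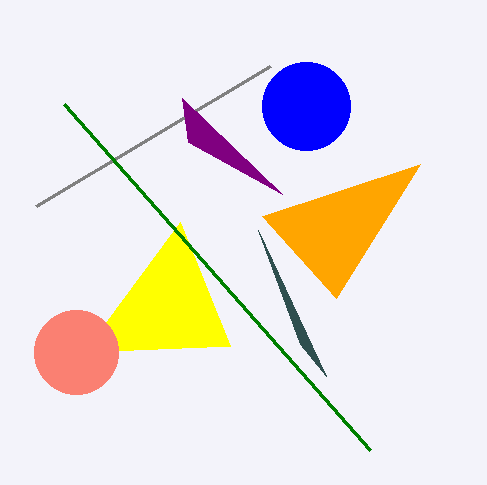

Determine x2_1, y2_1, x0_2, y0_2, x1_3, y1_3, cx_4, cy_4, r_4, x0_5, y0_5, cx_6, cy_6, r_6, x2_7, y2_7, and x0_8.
x2_1 = 326
y2_1 = 376
x0_2 = 180
y0_2 = 222
x1_3 = 36
y1_3 = 206
cx_4 = 306
cy_4 = 106
r_4 = 44
x0_5 = 420
y0_5 = 164
cx_6 = 76
cy_6 = 352
r_6 = 42
x2_7 = 188
y2_7 = 142
x0_8 = 64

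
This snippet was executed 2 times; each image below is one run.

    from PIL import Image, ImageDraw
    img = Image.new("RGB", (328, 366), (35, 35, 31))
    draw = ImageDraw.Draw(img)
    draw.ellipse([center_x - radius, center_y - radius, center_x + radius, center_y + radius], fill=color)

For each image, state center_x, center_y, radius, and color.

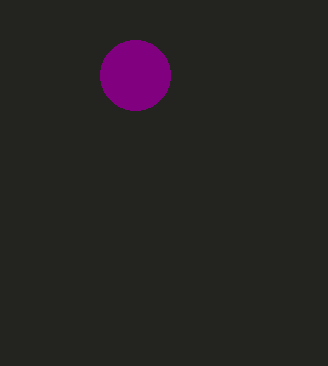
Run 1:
center_x = 135; center_y = 75; radius = 35; color = 'purple'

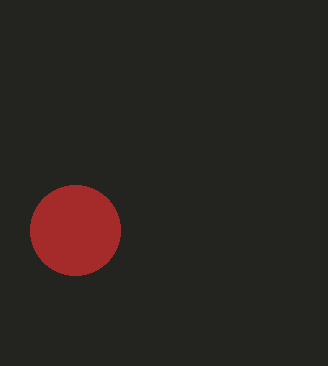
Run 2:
center_x = 75, center_y = 230, radius = 45, color = 'brown'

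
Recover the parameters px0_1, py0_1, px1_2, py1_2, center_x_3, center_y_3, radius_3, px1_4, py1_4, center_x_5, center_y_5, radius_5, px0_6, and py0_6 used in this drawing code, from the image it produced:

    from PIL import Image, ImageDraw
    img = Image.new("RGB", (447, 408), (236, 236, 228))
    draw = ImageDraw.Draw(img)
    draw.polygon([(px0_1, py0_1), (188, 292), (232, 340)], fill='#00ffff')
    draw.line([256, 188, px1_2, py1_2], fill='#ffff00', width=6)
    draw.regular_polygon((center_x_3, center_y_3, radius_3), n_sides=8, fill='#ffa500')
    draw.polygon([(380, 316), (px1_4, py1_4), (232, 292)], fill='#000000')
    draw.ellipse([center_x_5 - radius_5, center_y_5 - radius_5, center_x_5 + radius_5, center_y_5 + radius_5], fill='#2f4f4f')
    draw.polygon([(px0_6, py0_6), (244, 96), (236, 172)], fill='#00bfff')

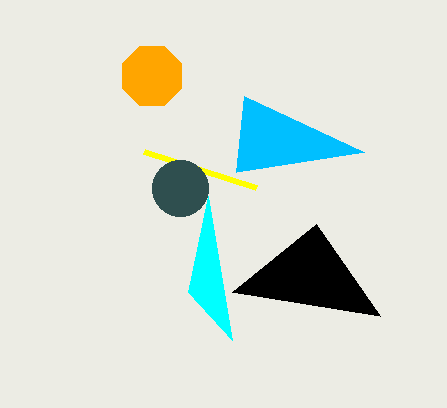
px0_1 = 208
py0_1 = 196
px1_2 = 144
py1_2 = 152
center_x_3 = 152
center_y_3 = 76
radius_3 = 32
px1_4 = 316
py1_4 = 224
center_x_5 = 180
center_y_5 = 188
radius_5 = 28
px0_6 = 364
py0_6 = 152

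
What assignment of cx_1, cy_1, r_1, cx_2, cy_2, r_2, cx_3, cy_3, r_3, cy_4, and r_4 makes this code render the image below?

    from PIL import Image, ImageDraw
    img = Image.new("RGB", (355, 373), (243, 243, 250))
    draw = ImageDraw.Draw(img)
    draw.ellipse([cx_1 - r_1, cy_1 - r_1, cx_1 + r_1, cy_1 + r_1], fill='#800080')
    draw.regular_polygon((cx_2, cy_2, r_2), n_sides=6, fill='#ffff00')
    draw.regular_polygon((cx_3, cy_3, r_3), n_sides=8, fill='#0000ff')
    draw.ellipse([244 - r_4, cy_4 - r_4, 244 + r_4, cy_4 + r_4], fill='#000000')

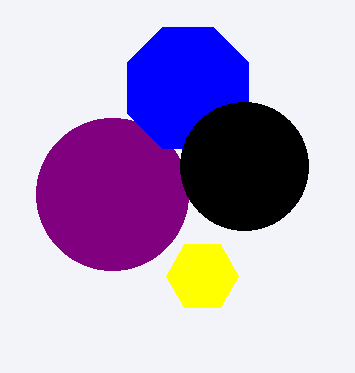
cx_1 = 112; cy_1 = 194; r_1 = 76; cx_2 = 202; cy_2 = 276; r_2 = 36; cx_3 = 188; cy_3 = 88; r_3 = 66; cy_4 = 166; r_4 = 64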